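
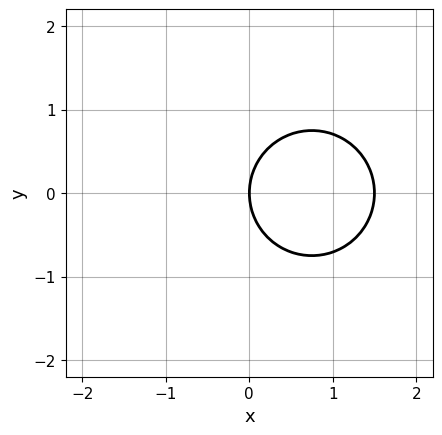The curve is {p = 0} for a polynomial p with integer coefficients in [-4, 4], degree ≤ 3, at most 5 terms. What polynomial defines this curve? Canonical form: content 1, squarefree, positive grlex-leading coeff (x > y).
2*x^2 + 2*y^2 - 3*x

1. deg p = 2.
2. Symmetries: it's symmetric under y → −y, forcing even powers of y.
3. Reading off the gridlines: it crosses the x-axis at the gridline x = 0; it crosses the y-axis at the gridline y = 0.
4. Solving for integer coefficients yields p as stated.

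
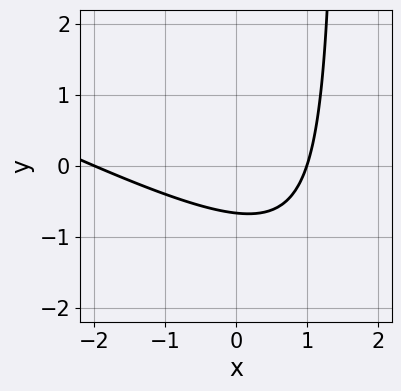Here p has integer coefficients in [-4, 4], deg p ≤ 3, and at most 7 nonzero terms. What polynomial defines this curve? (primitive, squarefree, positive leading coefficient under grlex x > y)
x^2 + 2*x*y + x - 3*y - 2

(a) deg p = 2. A generic line meets the curve in up to 2 points.
(b) Checking where it meets the axes: the x-axis gridline crossings are at x ∈ {-2, 1}.
(c) These observations pin down the coefficients.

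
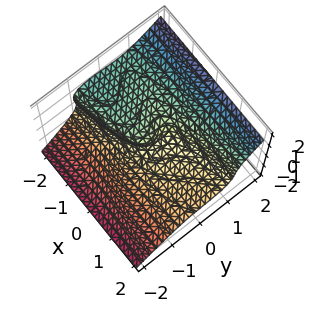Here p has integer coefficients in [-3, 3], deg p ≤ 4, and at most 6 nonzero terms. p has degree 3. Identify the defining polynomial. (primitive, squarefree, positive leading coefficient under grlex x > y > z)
2*y^3 - 3*z^3 - y^2 - y*z - x

(a) The degree is 3 — a generic line meets the surface in up to 3 points.
(b) Checking where it meets the axes: it meets the x-axis at x = 0 (among the integer gridlines); one y-axis crossing is at y = 0; one z-axis crossing is at z = 0.
(c) These observations pin down the coefficients.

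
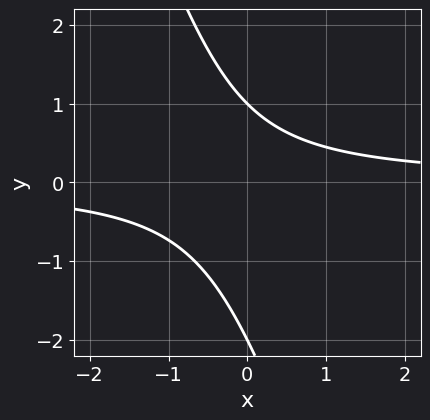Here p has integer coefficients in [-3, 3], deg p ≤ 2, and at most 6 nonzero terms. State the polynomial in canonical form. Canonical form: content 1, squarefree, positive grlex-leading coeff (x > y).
3*x*y + y^2 + y - 2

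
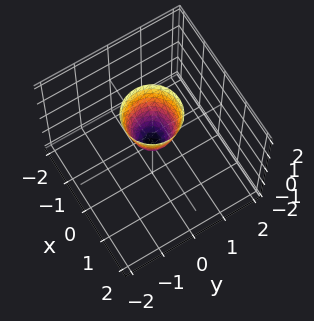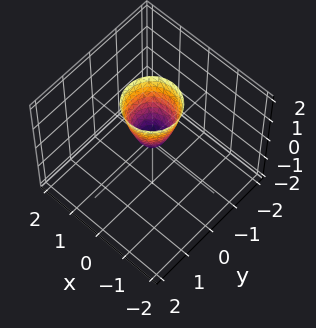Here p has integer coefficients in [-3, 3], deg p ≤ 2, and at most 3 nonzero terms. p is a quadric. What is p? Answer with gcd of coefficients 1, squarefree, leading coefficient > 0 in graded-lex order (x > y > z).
1. deg p = 2. A single bowl opening along one axis; a quadric.
2. By symmetry, the z-axis is an axis of rotation, so x and y enter only as x² + y².
3. Checking where it meets the axes: a circular section at z = 2 has radius between 0 and 1; it crosses the y-axis at the gridline y = 0; one z-axis crossing is at z = 0; it meets the x-axis at x = 0 (among the integer gridlines).
4. Solving for integer coefficients yields p as stated.

3*x^2 + 3*y^2 - z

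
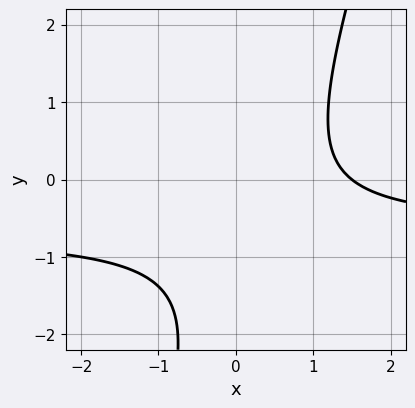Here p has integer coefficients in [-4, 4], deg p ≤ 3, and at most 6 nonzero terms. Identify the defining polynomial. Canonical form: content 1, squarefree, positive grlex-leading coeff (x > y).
Degree: no degree-1 curve has this shape, so deg p = 2.
Observable constraints: the curve avoids every integer y-axis point in the box.
Solving for integer coefficients yields p as stated.

3*x*y - y^2 + 2*x - 2*y - 3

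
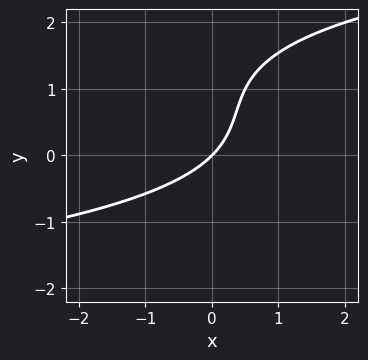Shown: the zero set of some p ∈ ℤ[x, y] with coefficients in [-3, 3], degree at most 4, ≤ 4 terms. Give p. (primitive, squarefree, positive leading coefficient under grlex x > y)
y^3 - 2*y^2 - 2*x + 2*y

1. The degree is 3 — no degree-2 curve has this shape.
2. Checking where it meets the axes: it crosses the x-axis at the gridline x = 0; it crosses the y-axis at the gridline y = 0.
3. Assembling these constraints gives the stated polynomial.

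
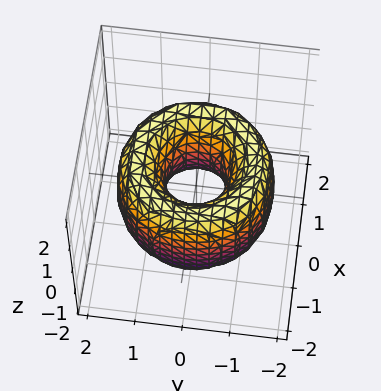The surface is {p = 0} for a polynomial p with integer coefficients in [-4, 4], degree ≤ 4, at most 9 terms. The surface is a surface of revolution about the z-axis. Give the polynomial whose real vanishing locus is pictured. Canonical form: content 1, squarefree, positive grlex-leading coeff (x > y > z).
x^4 + 2*x^2*y^2 + y^4 - 3*x^2 - 3*y^2 + z^2 + 1

(a) The degree is 4 — a generic line meets the surface in up to 4 points.
(b) Symmetries: rotational symmetry about the z-axis ⇒ p depends on x, y only through x² + y².
(c) Observable constraints: no z-intercept at any integer in the box; a circular section at z = 1 has radius exactly 1.
(d) Together with the visible shape, these determine p as stated.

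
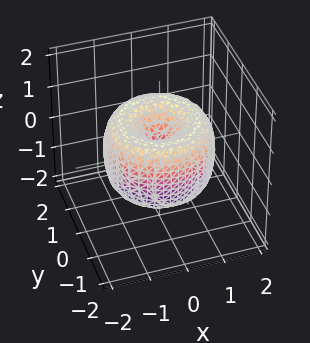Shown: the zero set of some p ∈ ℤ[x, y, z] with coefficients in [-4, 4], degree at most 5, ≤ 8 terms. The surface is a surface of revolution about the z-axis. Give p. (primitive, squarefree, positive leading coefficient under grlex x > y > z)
deg p = 4.
Symmetry: the z-axis is an axis of rotation, so x and y enter only as x² + y².
Reading off the gridlines: it crosses the z-axis at the gridline z = 0; a circular section at z = -1 has radius exactly 1; one y-axis crossing is at y = 0.
Matching integer coefficients to the picture gives p.

x^4 + 2*x^2*y^2 + y^4 - 2*x^2 - 2*y^2 + z^2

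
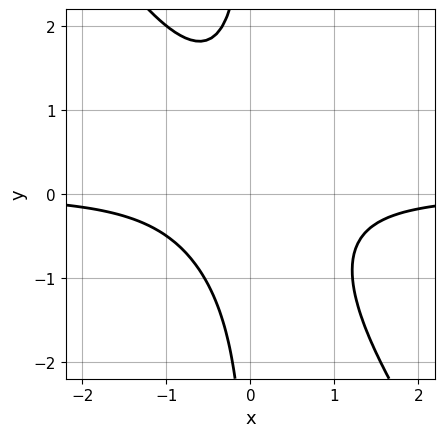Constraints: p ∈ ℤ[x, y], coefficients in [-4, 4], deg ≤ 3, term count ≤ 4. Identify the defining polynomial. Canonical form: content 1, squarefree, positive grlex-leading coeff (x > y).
3*x^2*y + 2*x*y^2 + 2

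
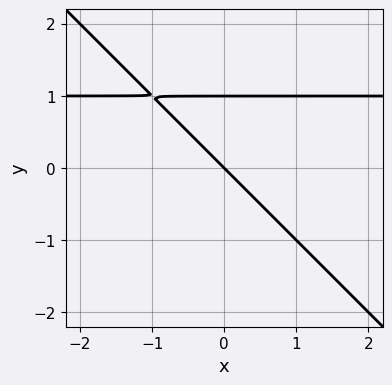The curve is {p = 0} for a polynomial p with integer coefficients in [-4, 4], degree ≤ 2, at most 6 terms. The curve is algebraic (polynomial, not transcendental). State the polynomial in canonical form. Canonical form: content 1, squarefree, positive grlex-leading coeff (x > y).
x*y + y^2 - x - y

deg p = 2. The shape is more complex than any degree-1 curve.
From the axis intercepts and sections: it meets the x-axis at x = 0 (among the integer gridlines); among the integer gridlines, it crosses the y-axis at y ∈ {0, 1}.
The integer polynomial consistent with all of this is the stated p.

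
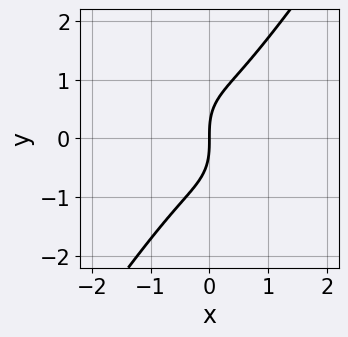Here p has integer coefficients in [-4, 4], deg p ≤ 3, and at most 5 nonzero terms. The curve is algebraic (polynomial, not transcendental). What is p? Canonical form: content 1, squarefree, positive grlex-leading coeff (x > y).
3*x^3 - y^3 + 2*x

First, the degree is 3 — a generic line meets the curve in up to 3 points.
Then, from the axis intercepts and sections: it crosses the y-axis at the gridline y = 0; it meets the x-axis at x = 0 (among the integer gridlines).
Finally, matching integer coefficients to the picture gives p.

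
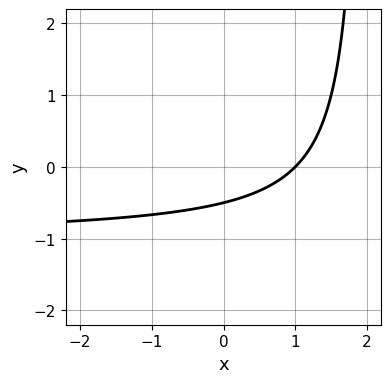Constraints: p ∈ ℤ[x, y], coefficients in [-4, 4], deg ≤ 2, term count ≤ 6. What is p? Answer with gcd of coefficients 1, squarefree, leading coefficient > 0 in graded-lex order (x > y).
x*y + x - 2*y - 1

1. deg p = 2.
2. Against the integer gridlines: one x-axis crossing is at x = 1.
3. Fitting integer coefficients to these (and the overall shape) gives p.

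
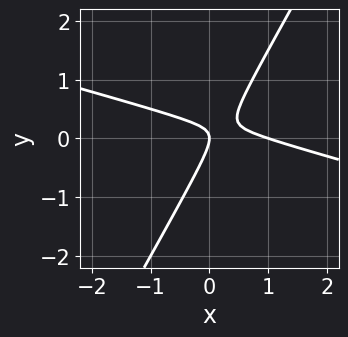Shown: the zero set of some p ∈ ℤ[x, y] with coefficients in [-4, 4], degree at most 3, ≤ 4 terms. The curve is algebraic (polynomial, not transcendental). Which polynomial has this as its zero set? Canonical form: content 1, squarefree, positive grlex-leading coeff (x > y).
(a) The degree is 2 — no degree-1 curve has this shape.
(b) From the visible intercepts: among the integer gridlines, it crosses the x-axis at x ∈ {0, 1}; it meets the y-axis at y = 0 (among the integer gridlines).
(c) Assembling these constraints gives the stated polynomial.

x^2 + 3*x*y - 2*y^2 - x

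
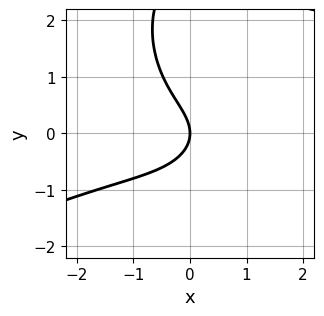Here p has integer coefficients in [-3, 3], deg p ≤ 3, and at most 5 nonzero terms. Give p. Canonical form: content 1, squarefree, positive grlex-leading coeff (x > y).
x^3 - 2*x^2*y - y^3 + 3*y^2 + 3*x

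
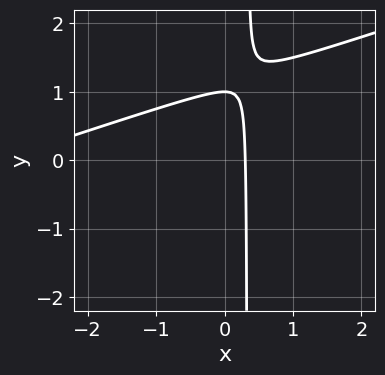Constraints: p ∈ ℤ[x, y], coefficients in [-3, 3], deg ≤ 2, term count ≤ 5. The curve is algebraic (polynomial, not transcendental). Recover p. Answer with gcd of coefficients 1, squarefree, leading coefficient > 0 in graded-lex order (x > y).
x^2 - 3*x*y + 3*x + y - 1

1. deg p = 2.
2. Observable constraints: it meets the y-axis at y = 1 (among the integer gridlines).
3. Matching integer coefficients to the picture gives p.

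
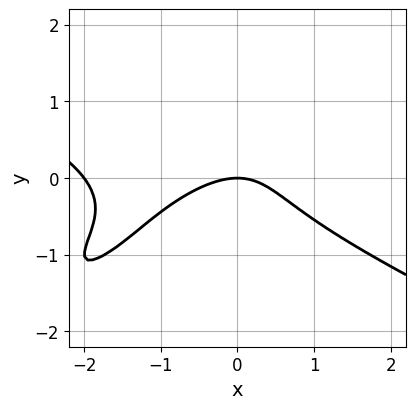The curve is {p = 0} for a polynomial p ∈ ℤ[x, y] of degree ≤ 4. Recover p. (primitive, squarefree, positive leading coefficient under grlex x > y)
x^3 - 3*x*y^2 + 3*y^3 + 2*x^2 + 3*y

The degree is 3 — a generic line meets the curve in up to 3 points.
Reading off the gridlines: the x-axis gridline crossings are at x ∈ {-2, 0}; one y-axis crossing is at y = 0.
Matching integer coefficients to the picture gives p.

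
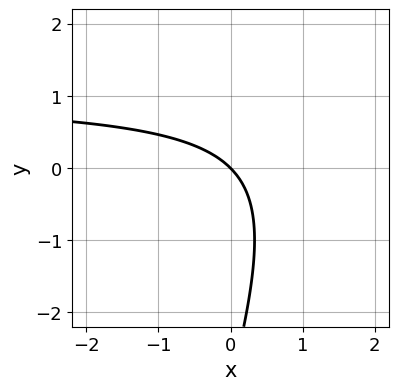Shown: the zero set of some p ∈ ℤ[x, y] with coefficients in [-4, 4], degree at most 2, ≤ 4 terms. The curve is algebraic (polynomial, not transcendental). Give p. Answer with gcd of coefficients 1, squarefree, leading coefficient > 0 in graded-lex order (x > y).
(a) Degree: no degree-1 curve has this shape, so deg p = 2.
(b) From the visible intercepts: one x-axis crossing is at x = 0; one y-axis crossing is at y = 0.
(c) The integer polynomial consistent with all of this is the stated p.

3*x*y - y^2 - 3*x - 3*y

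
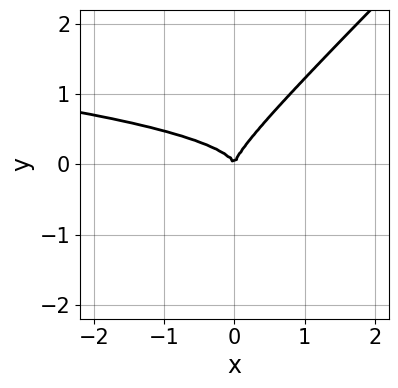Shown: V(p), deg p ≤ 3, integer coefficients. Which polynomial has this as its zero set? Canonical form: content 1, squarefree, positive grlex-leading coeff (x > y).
3*x*y^2 - 3*y^3 + x^2

(a) deg p = 3. The shape is more complex than any degree-2 curve.
(b) Checking where it meets the axes: it meets the y-axis at y = 0 (among the integer gridlines); one x-axis crossing is at x = 0.
(c) Putting this together gives p.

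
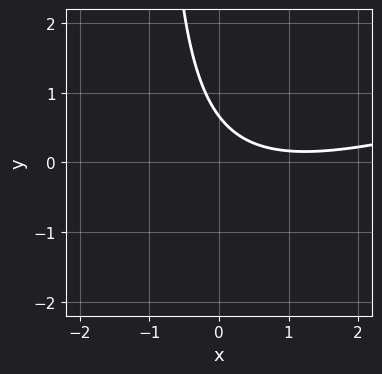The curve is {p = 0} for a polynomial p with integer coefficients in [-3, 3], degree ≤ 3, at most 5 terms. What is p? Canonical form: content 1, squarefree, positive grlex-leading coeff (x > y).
x^2 - 3*x*y - 2*x - 3*y + 2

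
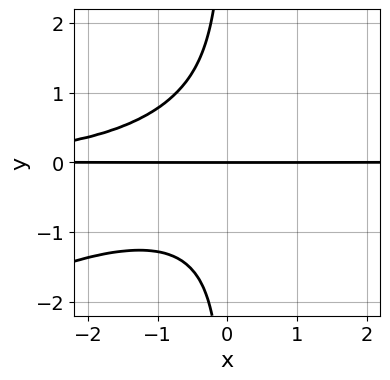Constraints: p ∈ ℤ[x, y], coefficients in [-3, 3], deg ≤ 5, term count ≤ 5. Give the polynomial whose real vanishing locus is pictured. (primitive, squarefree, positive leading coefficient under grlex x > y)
1. The degree is 4 — the shape is more complex than any degree-3 curve.
2. Against the integer gridlines: the visible x-axis segment lies entirely on the curve; one y-axis crossing is at y = 0.
3. Matching integer coefficients to the picture gives p.

x^2*y^2 - 2*x*y^3 - 2*y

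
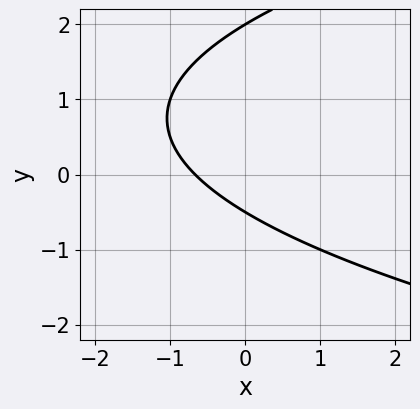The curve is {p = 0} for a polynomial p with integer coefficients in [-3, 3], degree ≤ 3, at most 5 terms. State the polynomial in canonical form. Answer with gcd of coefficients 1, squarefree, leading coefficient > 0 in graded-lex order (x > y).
1. The degree is 2 — a generic line meets the curve in up to 2 points.
2. Observable constraints: it meets the y-axis at y = 2 (among the integer gridlines).
3. The integer polynomial consistent with all of this is the stated p.

2*y^2 - 3*x - 3*y - 2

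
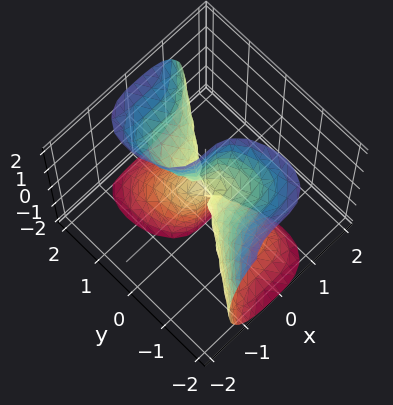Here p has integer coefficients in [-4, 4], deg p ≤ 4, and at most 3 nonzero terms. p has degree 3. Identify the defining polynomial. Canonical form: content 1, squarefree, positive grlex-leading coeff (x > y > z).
3*x^3 - y^3 + y*z^2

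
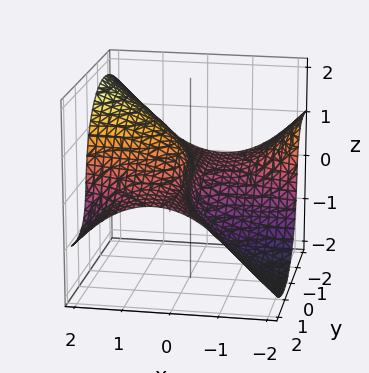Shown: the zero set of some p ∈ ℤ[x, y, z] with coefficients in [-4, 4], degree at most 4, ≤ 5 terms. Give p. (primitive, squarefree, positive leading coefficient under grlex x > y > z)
First, deg p = 3.
Next, reading off the gridlines: every point of the y-axis in the box is on the surface; one z-axis crossing is at z = 0.
Finally, matching integer coefficients to the picture gives p.

2*x^2*y + 3*y^2*z + y*z^2 + 2*z^3 - 3*x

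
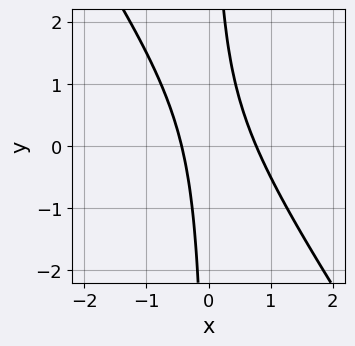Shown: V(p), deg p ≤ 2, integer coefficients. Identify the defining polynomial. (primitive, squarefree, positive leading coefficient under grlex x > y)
3*x^2 + 2*x*y - x - 1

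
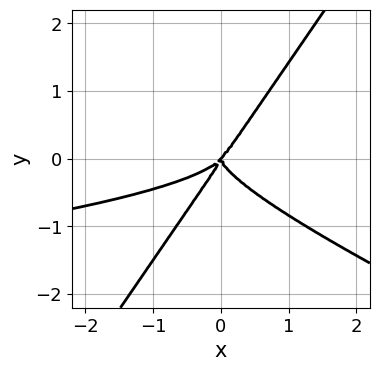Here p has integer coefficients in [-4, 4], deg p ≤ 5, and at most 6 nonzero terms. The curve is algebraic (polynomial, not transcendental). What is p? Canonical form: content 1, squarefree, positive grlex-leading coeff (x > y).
2*x^2*y^2 + 3*x*y^3 - 3*y^4 + x^3 - x^2*y

First, degree: the shape is more complex than any degree-3 curve, so deg p = 4.
Then, from the axis intercepts and sections: it meets the x-axis at x = 0 (among the integer gridlines); it crosses the y-axis at the gridline y = 0.
Finally, these observations pin down the coefficients.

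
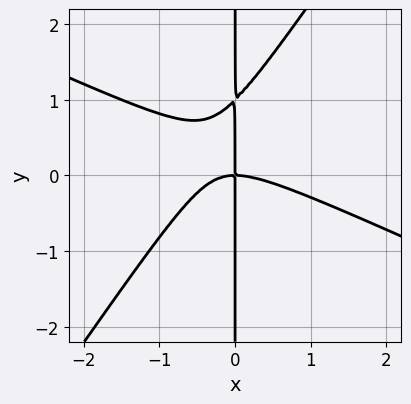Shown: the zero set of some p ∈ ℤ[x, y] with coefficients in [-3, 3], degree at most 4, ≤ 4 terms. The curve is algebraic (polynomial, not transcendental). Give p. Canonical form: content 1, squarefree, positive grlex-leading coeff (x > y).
2*x^3 + 3*x^2*y - 3*x*y^2 + 3*x*y

First, the degree is 3 — a generic line meets the curve in up to 3 points.
Then, from the axis intercepts and sections: the visible y-axis segment lies entirely on the curve; it meets the x-axis at x = 0 (among the integer gridlines).
Finally, putting this together gives p.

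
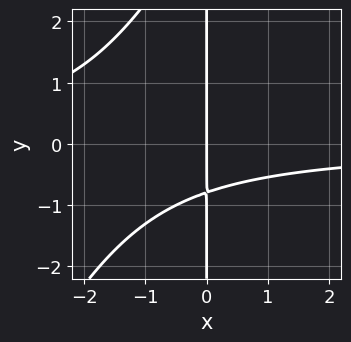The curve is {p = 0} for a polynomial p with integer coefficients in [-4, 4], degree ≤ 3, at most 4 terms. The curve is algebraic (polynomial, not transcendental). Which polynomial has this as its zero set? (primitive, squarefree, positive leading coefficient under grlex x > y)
2*x^2*y - x*y^2 + 3*x*y + 3*x

1. The degree is 3 — the shape is more complex than any degree-2 curve.
2. From the axis intercepts and sections: it crosses the x-axis at the gridline x = 0; every point of the y-axis in the box is on the curve.
3. The integer polynomial consistent with all of this is the stated p.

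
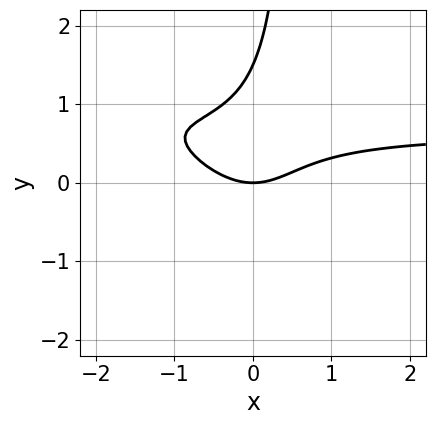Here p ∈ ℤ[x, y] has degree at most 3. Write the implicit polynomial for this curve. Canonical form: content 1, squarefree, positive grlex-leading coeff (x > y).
3*x^2*y + 3*x*y^2 - 2*x^2 - 2*y^2 + 3*y

The degree is 3 — a generic line meets the curve in up to 3 points.
Against the integer gridlines: one y-axis crossing is at y = 0; it crosses the x-axis at the gridline x = 0.
The integer polynomial consistent with all of this is the stated p.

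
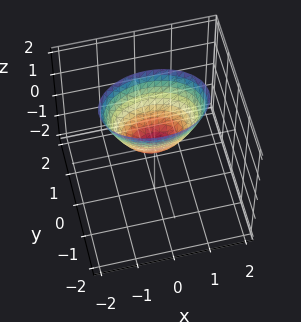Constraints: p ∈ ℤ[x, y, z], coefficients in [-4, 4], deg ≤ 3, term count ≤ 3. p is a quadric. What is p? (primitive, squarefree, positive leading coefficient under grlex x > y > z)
First, the degree is 2 — a paraboloid; a quadric.
Then, symmetries: it's symmetric under x → −x, forcing even powers of x; it's symmetric under y → −y, forcing even powers of y.
Next, reading off the gridlines: it meets the z-axis at z = 0 (among the integer gridlines); it meets the x-axis at x = 0 (among the integer gridlines); it crosses the y-axis at the gridline y = 0.
Finally, matching integer coefficients to the picture gives p.

x^2 + 2*y^2 - z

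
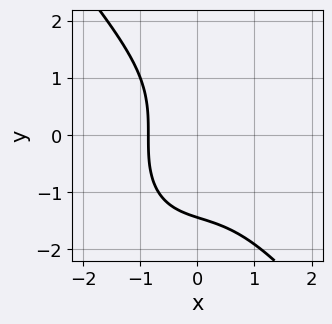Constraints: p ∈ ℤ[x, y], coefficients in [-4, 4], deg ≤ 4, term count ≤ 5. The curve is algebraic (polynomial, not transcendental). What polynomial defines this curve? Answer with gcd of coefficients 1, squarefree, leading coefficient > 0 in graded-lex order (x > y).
1. deg p = 3. No degree-2 curve has this shape.
2. Matching integer coefficients to the picture gives p.

2*x^3 + y^3 + 2*x + 3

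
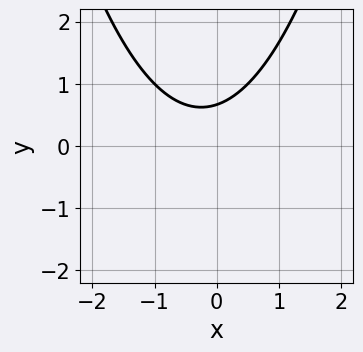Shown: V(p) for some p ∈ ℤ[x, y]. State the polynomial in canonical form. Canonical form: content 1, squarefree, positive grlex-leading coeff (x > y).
2*x^2 + x - 3*y + 2

(a) Degree: no degree-1 curve has this shape, so deg p = 2.
(b) Against the integer gridlines: no x-intercept at any integer in the box.
(c) Matching integer coefficients to the picture gives p.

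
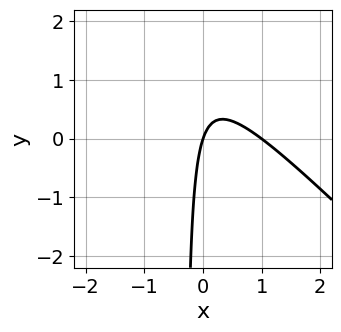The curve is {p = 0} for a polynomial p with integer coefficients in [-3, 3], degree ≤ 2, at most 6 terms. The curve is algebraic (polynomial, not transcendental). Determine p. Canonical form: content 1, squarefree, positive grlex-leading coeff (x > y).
3*x^2 + 3*x*y - 3*x + y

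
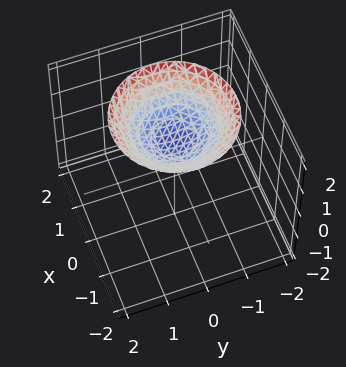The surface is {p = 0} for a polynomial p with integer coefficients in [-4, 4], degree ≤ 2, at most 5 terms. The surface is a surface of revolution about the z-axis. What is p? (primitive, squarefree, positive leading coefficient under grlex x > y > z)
First, degree: a generic line meets the surface in up to 2 points, so deg p = 2.
Next, by symmetry, the surface is invariant under rotation about z: p = q(x² + y², z).
Next, observable constraints: it meets the z-axis at z = 1 (among the integer gridlines); no y-intercept at any integer in the box.
Finally, the integer polynomial consistent with all of this is the stated p.

x^2 + y^2 - 2*z + 2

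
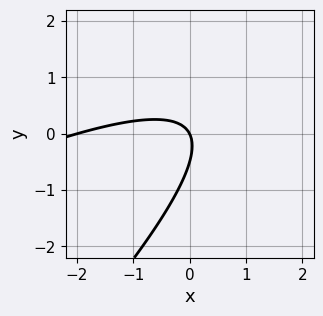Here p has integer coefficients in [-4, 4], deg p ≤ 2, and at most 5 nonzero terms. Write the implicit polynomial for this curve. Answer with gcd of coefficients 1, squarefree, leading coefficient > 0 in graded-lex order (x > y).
(a) deg p = 2. The shape is more complex than any degree-1 curve.
(b) From the visible intercepts: among the integer gridlines, it crosses the x-axis at x ∈ {-2, 0}; one y-axis crossing is at y = 0.
(c) Solving for integer coefficients yields p as stated.

x^2 - 3*x*y + 2*y^2 + 2*x + y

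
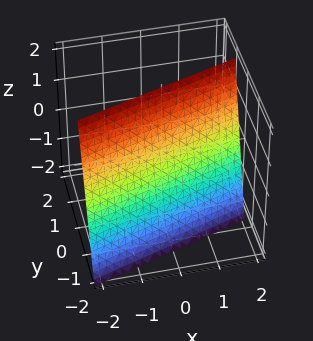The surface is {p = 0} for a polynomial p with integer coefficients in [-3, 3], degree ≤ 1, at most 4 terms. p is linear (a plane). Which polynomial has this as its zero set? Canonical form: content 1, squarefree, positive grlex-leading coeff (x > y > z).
The degree is 1 — the surface is flat (a plane).
Against the integer gridlines: it meets the z-axis at z = 2 (among the integer gridlines); one x-axis crossing is at x = 2.
Matching integer coefficients to the picture gives p.

x - 3*y + z - 2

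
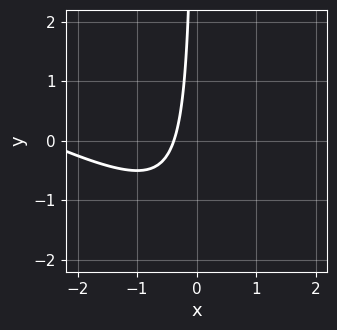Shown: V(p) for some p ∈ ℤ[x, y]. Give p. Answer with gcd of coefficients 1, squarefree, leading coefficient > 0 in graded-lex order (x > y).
1. Degree: a generic line meets the curve in up to 2 points, so deg p = 2.
2. Against the integer gridlines: it misses every integer gridline on the y-axis.
3. The integer polynomial consistent with all of this is the stated p.

x^2 + 2*x*y + 3*x + 1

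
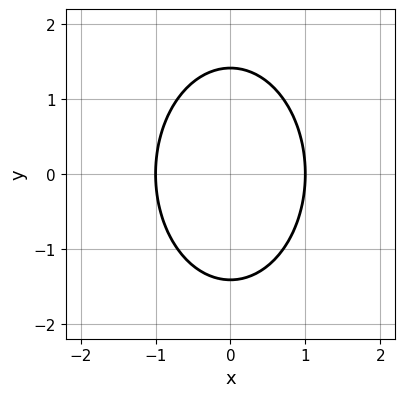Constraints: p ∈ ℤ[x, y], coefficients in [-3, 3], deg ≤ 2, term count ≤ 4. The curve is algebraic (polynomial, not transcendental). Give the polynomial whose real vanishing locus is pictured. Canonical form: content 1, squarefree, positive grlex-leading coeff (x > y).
(a) Degree: a generic line meets the curve in up to 2 points, so deg p = 2.
(b) Symmetries: mirror symmetry x ↦ −x ⇒ only even powers of x; mirror symmetry y ↦ −y ⇒ only even powers of y.
(c) From the visible intercepts: among the integer gridlines, it crosses the x-axis at x ∈ {-1, 1}.
(d) The integer polynomial consistent with all of this is the stated p.

2*x^2 + y^2 - 2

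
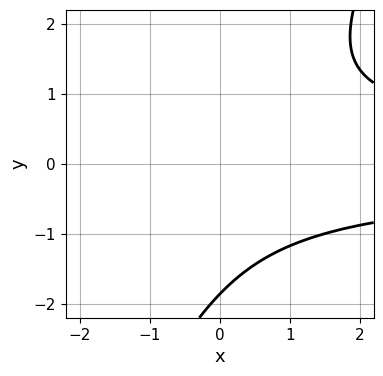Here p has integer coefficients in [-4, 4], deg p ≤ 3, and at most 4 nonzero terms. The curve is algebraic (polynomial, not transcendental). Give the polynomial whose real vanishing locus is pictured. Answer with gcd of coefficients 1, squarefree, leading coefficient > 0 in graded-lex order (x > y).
(a) deg p = 3.
(b) Reading off the gridlines: the curve avoids every integer x-axis point in the box.
(c) Solving for integer coefficients yields p as stated.

2*x*y^2 - y^3 - y^2 - 3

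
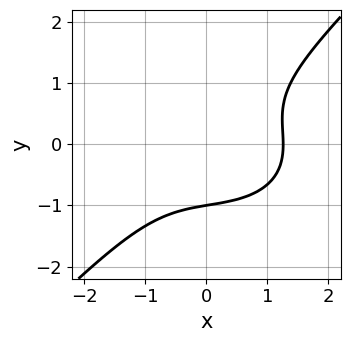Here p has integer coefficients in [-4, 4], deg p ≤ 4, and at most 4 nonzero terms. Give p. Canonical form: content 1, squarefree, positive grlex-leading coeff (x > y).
1. Degree: the shape is more complex than any degree-2 curve, so deg p = 3.
2. Against the integer gridlines: it meets the y-axis at y = -1 (among the integer gridlines).
3. Assembling these constraints gives the stated polynomial.

x^3 + x*y^2 - 2*y^3 - 2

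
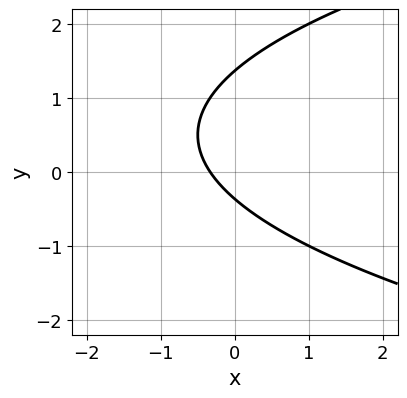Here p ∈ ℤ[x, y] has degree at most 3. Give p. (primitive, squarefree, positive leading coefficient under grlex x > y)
2*y^2 - 3*x - 2*y - 1

Degree: no degree-1 curve has this shape, so deg p = 2.
Matching integer coefficients to the picture gives p.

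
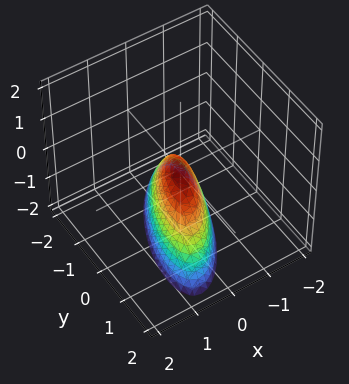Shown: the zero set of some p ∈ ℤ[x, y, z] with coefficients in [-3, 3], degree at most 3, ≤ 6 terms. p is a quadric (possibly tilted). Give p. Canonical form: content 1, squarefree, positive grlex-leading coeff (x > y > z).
1. deg p = 2.
2. Reading off the gridlines: one x-axis crossing is at x = 0; it meets the y-axis at y = 0 (among the integer gridlines); one z-axis crossing is at z = 0.
3. The integer polynomial consistent with all of this is the stated p.

3*x^2 - 2*x*y + y^2 + z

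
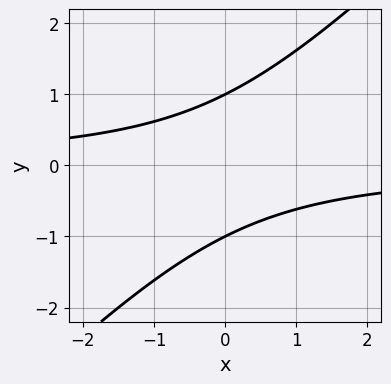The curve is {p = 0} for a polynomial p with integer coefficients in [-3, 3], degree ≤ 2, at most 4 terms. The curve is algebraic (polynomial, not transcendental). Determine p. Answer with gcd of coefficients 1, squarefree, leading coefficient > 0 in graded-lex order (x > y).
1. deg p = 2. No degree-1 curve has this shape.
2. Reading off the gridlines: no x-intercept at any integer in the box; the y-axis gridline crossings are at y ∈ {-1, 1}.
3. Fitting integer coefficients to these (and the overall shape) gives p.

x*y - y^2 + 1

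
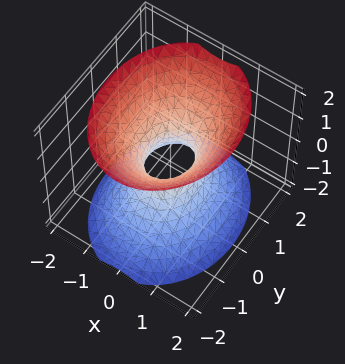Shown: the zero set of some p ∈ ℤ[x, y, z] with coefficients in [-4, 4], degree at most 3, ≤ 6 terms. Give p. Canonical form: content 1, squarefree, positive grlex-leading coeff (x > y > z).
(a) deg p = 2. An hourglass — one-sheet hyperboloid; a quadric.
(b) Symmetries: the x ↦ −x reflection is a symmetry, so x appears only in even powers; mirror symmetry z ↦ −z ⇒ only even powers of z; the y ↦ −y reflection is a symmetry, so y appears only in even powers.
(c) Against the integer gridlines: no z-intercept at any integer in the box.
(d) Solving for integer coefficients yields p as stated.

3*x^2 + 2*y^2 - 2*z^2 - 1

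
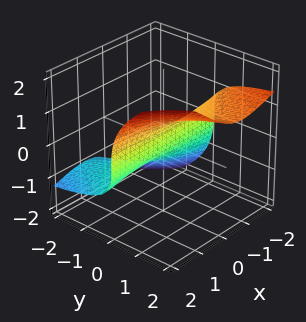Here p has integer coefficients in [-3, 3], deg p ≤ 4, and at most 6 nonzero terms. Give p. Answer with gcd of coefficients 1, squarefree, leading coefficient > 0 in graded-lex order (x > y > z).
2*x^2*y + 3*x*y*z - 3*z^3 + 3*y

1. Degree: no degree-2 surface has this shape, so deg p = 3.
2. From the visible intercepts: it meets the y-axis at y = 0 (among the integer gridlines); every point of the x-axis in the box is on the surface; one z-axis crossing is at z = 0.
3. Matching integer coefficients to the picture gives p.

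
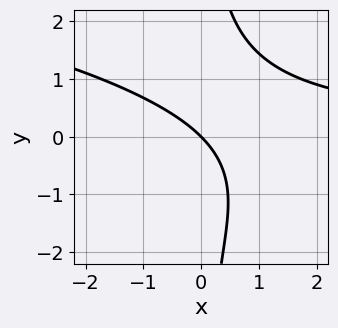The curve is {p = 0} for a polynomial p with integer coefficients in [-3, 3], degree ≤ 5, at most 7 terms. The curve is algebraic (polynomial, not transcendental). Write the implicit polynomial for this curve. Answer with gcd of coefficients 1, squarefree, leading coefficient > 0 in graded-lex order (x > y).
The degree is 4 — no degree-3 curve has this shape.
Against the integer gridlines: it meets the y-axis at y = 0 (among the integer gridlines); it crosses the x-axis at the gridline x = 0.
Together with the visible shape, these determine p as stated.

x*y^3 + x^2*y + 2*x*y - 3*x - 3*y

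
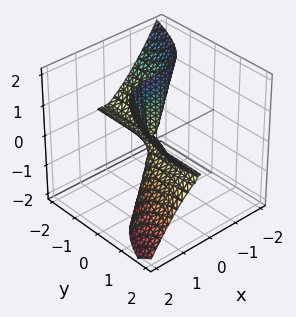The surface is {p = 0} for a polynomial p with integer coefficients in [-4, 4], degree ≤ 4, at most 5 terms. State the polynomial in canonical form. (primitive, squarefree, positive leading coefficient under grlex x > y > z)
3*x^3 - 3*y*z^2 - x^2

First, deg p = 3. No degree-2 surface has this shape.
Then, observable constraints: every point of the z-axis in the box is on the surface; every point of the y-axis in the box is on the surface.
Finally, the integer polynomial consistent with all of this is the stated p.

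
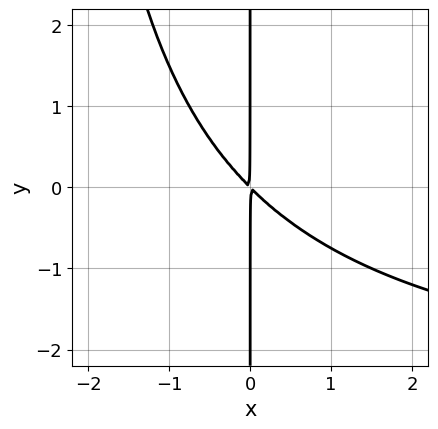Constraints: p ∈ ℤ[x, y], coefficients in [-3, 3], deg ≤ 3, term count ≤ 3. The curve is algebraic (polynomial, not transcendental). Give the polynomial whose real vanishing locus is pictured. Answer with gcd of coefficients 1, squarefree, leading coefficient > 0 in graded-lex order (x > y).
x^2*y + 3*x^2 + 3*x*y

Degree: no degree-2 curve has this shape, so deg p = 3.
From the axis intercepts and sections: every point of the y-axis in the box is on the curve.
These observations pin down the coefficients.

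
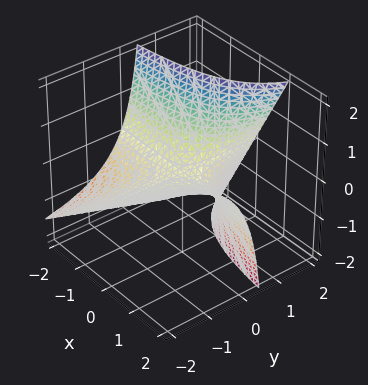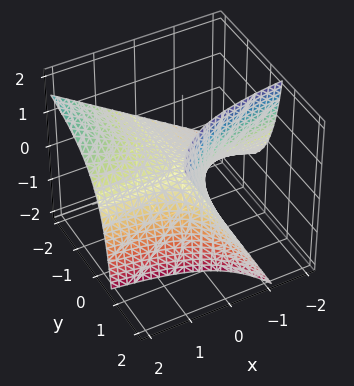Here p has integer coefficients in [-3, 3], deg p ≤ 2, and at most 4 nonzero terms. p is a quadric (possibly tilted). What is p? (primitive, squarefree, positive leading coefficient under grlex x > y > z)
x*y - y*z + z

1. deg p = 2.
2. Observable constraints: the visible y-axis segment lies entirely on the surface; every point of the x-axis in the box is on the surface; it meets the z-axis at z = 0 (among the integer gridlines).
3. Assembling these constraints gives the stated polynomial.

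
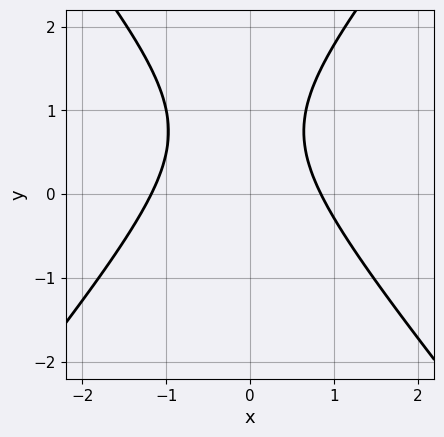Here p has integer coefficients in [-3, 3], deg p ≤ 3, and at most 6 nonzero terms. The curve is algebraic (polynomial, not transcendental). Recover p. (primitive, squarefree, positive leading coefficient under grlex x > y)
3*x^2 - 2*y^2 + x + 3*y - 3

1. The degree is 2 — the shape is more complex than any degree-1 curve.
2. Observable constraints: no y-intercept at any integer in the box.
3. Fitting integer coefficients to these (and the overall shape) gives p.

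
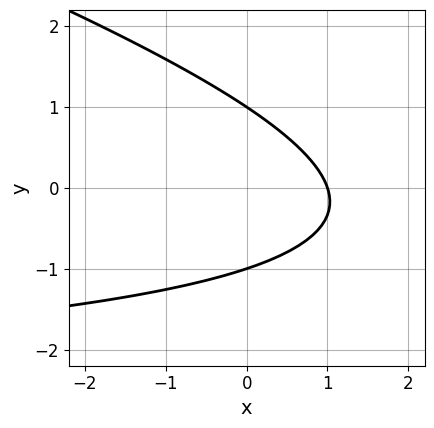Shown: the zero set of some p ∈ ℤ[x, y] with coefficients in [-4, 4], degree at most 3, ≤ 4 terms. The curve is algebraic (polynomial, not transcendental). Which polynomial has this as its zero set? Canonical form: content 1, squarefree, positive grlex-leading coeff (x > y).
(a) The degree is 2 — the shape is more complex than any degree-1 curve.
(b) Observable constraints: one x-axis crossing is at x = 1; the y-axis gridline crossings are at y ∈ {-1, 1}.
(c) Solving for integer coefficients yields p as stated.

x*y + 3*y^2 + 3*x - 3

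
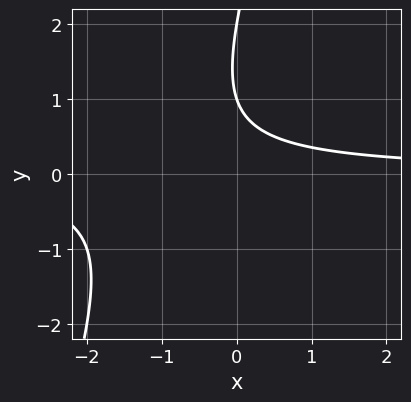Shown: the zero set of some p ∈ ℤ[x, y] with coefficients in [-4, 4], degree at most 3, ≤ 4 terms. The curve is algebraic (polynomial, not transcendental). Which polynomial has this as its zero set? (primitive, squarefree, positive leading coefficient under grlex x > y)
3*x*y - y^2 + 3*y - 2

(a) The degree is 2 — a generic line meets the curve in up to 2 points.
(b) Reading off the gridlines: among the integer gridlines, it crosses the y-axis at y ∈ {1, 2}; it misses every integer gridline on the x-axis.
(c) Solving for integer coefficients yields p as stated.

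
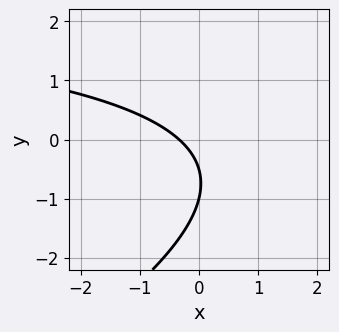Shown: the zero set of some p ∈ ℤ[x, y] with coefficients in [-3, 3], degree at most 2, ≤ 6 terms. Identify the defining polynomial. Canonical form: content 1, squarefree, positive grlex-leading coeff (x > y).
x*y - 2*y^2 - 3*x - 3*y - 1

(a) The degree is 2 — a generic line meets the curve in up to 2 points.
(b) From the visible intercepts: it crosses the y-axis at the gridline y = -1.
(c) Matching integer coefficients to the picture gives p.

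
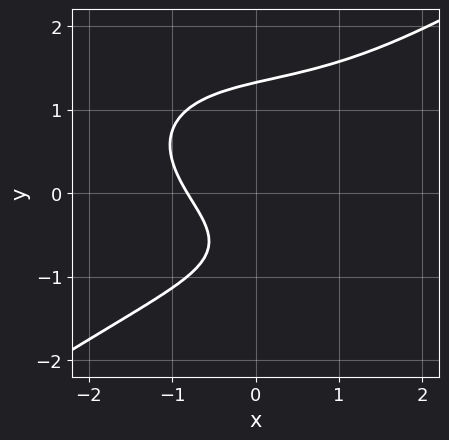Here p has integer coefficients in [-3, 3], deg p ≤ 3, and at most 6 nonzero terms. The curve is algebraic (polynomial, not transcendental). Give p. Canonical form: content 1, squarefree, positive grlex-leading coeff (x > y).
(a) Degree: the shape is more complex than any degree-2 curve, so deg p = 3.
(b) Solving for integer coefficients yields p as stated.

x^3 - 3*y^3 + 3*x + 3*y + 3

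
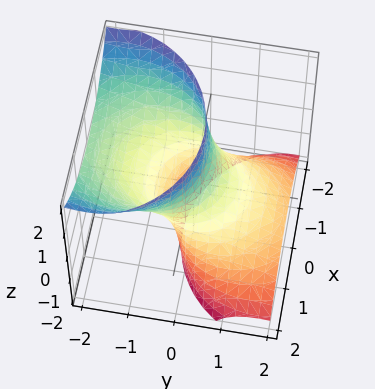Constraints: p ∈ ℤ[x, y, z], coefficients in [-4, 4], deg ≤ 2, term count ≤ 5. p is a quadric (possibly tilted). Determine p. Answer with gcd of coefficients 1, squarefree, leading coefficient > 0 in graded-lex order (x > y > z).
(a) deg p = 2. The shape is more complex than any degree-1 surface.
(b) Against the integer gridlines: among the integer gridlines, it crosses the x-axis at x ∈ {-1, 1}; no z-intercept at any integer in the box; the y-axis gridline crossings are at y ∈ {-1, 1}.
(c) The integer polynomial consistent with all of this is the stated p.

x^2 + y^2 + 2*y*z - 1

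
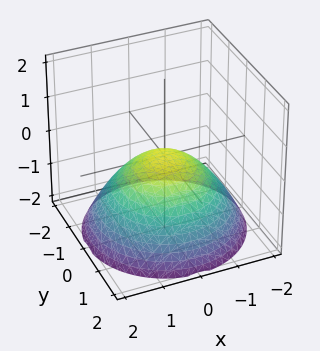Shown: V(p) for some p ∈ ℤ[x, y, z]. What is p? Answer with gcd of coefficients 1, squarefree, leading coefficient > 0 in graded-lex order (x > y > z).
(a) Degree: a single bowl opening along one axis; a quadric, so deg p = 2.
(b) By symmetry, the surface is invariant under rotation about z: p = q(x² + y², z).
(c) Against the integer gridlines: it crosses the x-axis at the gridline x = 0; it meets the z-axis at z = 0 (among the integer gridlines); a circular section at z = -1 has radius between 1 and 2.
(d) The integer polynomial consistent with all of this is the stated p.

x^2 + y^2 + 2*z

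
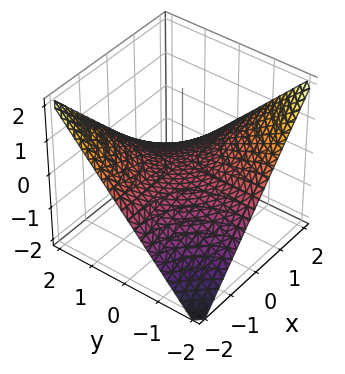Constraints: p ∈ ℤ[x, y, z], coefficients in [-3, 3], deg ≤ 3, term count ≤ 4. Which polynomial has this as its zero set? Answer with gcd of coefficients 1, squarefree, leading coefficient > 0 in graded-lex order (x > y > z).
x*y + 2*z

The degree is 2 — a hyperbolic paraboloid; a quadric.
From the axis intercepts and sections: it crosses the z-axis at the gridline z = 0; every point of the y-axis in the box is on the surface.
Together with the visible shape, these determine p as stated. Check: (-2, 0, 0) on the x-axis lies on the surface, and p(-2, 0, 0) = 0. ✓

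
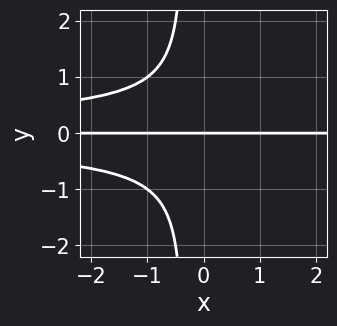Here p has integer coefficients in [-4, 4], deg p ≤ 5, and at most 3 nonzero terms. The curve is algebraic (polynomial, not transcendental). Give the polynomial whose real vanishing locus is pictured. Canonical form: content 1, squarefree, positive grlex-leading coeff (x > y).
The degree is 4 — a generic line meets the curve in up to 4 points.
Against the integer gridlines: the visible x-axis segment lies entirely on the curve; it meets the y-axis at y = 0 (among the integer gridlines).
Fitting integer coefficients to these (and the overall shape) gives p.

3*x*y^3 + y^3 + 2*y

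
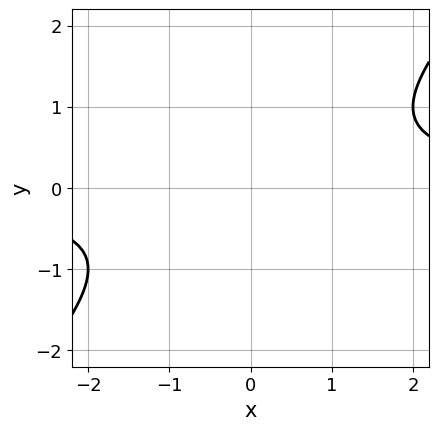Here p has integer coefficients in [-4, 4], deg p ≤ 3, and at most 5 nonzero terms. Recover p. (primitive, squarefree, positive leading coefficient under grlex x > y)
Degree: a generic line meets the curve in up to 2 points, so deg p = 2.
From the axis intercepts and sections: the curve avoids every integer x-axis point in the box; it misses every integer gridline on the y-axis.
Solving for integer coefficients yields p as stated.

x*y - y^2 - 1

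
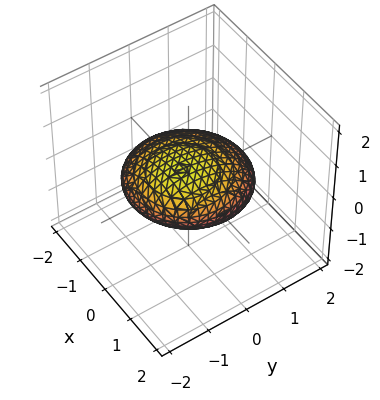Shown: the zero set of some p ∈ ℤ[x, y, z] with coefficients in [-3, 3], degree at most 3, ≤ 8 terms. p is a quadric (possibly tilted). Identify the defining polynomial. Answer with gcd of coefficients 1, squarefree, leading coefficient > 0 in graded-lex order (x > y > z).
(a) Degree: the shape is more complex than any degree-1 surface, so deg p = 2.
(b) Observable constraints: among the integer gridlines, it crosses the z-axis at z ∈ {-1, 1}.
(c) Matching integer coefficients to the picture gives p.

x^2 - x*z + y^2 + y*z + 2*z^2 - 2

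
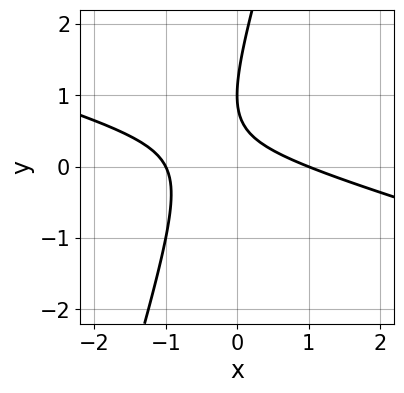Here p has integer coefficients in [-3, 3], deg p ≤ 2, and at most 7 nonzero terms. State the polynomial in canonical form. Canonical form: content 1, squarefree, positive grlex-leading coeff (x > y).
First, degree: a generic line meets the curve in up to 2 points, so deg p = 2.
Then, from the axis intercepts and sections: it meets the y-axis at y = 1 (among the integer gridlines); the x-axis gridline crossings are at x ∈ {-1, 1}.
Finally, putting this together gives p.

x^2 + 3*x*y - y^2 + 2*y - 1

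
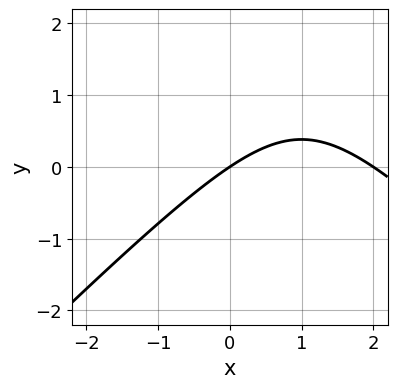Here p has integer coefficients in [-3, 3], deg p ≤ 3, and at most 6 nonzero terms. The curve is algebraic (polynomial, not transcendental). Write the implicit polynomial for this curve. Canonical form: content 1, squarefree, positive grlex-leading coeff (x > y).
x^2 - y^2 - 2*x + 3*y

First, degree: the shape is more complex than any degree-1 curve, so deg p = 2.
Next, from the visible intercepts: the x-axis gridline crossings are at x ∈ {0, 2}; one y-axis crossing is at y = 0.
Finally, matching integer coefficients to the picture gives p.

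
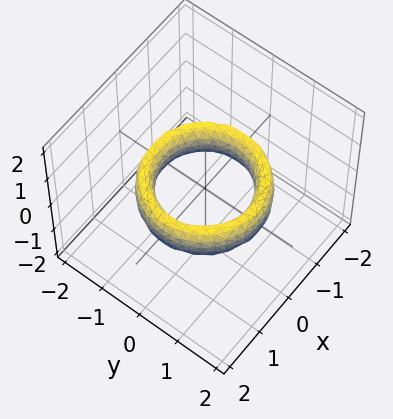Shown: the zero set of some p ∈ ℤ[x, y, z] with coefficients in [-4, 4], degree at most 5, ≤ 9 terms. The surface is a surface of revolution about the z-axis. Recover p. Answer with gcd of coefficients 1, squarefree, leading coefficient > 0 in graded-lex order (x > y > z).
x^4 + 2*x^2*y^2 + y^4 - 3*x^2 - 3*y^2 + z^2 + 2

1. Degree: no degree-3 surface has this shape, so deg p = 4.
2. By symmetry, the surface is invariant under rotation about z: p = q(x² + y², z).
3. From the visible intercepts: among the integer gridlines, it crosses the y-axis at y ∈ {-1, 1}; among the integer gridlines, it crosses the x-axis at x ∈ {-1, 1}.
4. These observations pin down the coefficients.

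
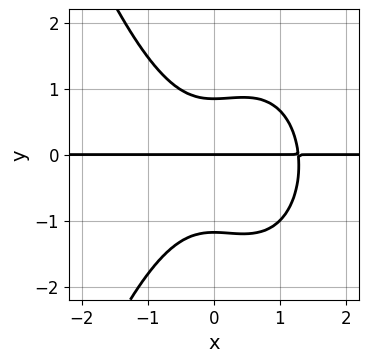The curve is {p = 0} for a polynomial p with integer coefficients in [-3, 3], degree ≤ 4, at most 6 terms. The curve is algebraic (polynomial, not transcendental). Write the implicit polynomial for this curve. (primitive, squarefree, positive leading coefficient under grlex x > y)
3*x^3*y - 2*x^2*y + 3*y^3 + y^2 - 3*y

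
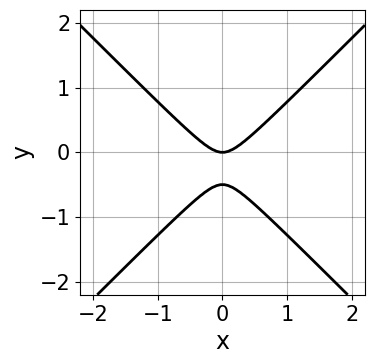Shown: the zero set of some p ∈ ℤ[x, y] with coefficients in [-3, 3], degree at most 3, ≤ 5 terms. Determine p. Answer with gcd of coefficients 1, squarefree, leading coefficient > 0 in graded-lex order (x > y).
2*x^2 - 2*y^2 - y

First, deg p = 2. The shape is more complex than any degree-1 curve.
Then, symmetries: mirror symmetry x ↦ −x ⇒ only even powers of x.
Next, from the axis intercepts and sections: it crosses the x-axis at the gridline x = 0; it crosses the y-axis at the gridline y = 0.
Finally, these observations pin down the coefficients.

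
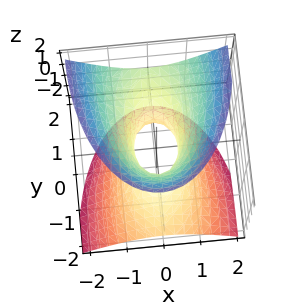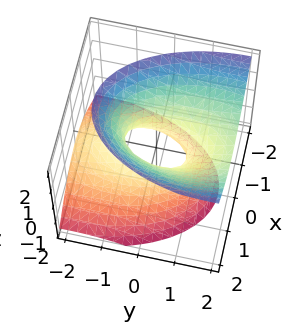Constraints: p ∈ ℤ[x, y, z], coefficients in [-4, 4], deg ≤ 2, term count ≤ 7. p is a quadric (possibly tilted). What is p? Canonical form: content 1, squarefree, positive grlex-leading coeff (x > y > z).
3*x^2 + y^2 - 2*y*z - 2*z^2 - 1

deg p = 2.
Against the integer gridlines: it misses every integer gridline on the z-axis; among the integer gridlines, it crosses the y-axis at y ∈ {-1, 1}.
The integer polynomial consistent with all of this is the stated p.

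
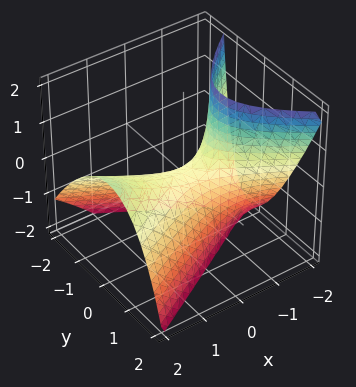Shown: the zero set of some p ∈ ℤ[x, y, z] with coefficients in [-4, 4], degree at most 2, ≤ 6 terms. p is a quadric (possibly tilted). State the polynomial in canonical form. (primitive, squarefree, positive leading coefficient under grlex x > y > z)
(a) The degree is 2 — a generic line meets the surface in up to 2 points.
(b) Reading off the gridlines: it meets the x-axis at x = 0 (among the integer gridlines); it meets the y-axis at y = 0 (among the integer gridlines).
(c) Matching integer coefficients to the picture gives p.

x^2 - 2*x*z - 3*y^2 + y*z - 2*z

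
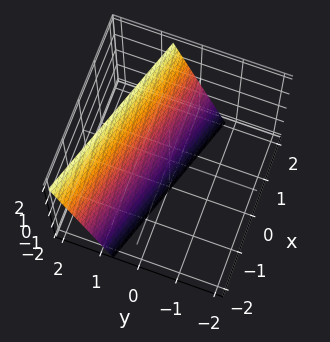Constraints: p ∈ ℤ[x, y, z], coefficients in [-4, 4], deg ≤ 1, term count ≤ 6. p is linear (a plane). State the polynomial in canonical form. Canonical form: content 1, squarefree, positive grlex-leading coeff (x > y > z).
x + 3*y - z - 2

1. deg p = 1. The surface is flat (a plane).
2. From the axis intercepts and sections: one z-axis crossing is at z = -2; it meets the x-axis at x = 2 (among the integer gridlines).
3. Fitting integer coefficients to these (and the overall shape) gives p.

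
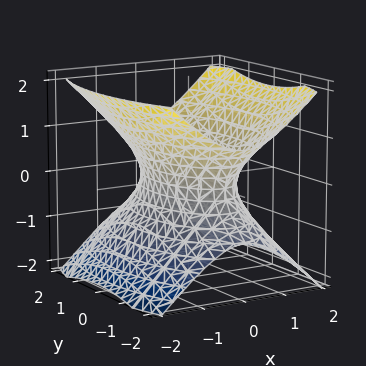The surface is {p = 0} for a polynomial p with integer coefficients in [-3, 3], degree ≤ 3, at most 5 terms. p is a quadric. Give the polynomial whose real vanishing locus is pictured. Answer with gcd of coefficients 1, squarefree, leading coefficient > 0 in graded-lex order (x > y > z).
3*x^2 + y^2 - 3*z^2 - 2

First, degree: one connected sheet with a waist; a quadric, so deg p = 2.
Next, symmetries: the y ↦ −y reflection is a symmetry, so y appears only in even powers; the z ↦ −z reflection is a symmetry, so z appears only in even powers; mirror symmetry x ↦ −x ⇒ only even powers of x.
Next, against the integer gridlines: the surface avoids every integer z-axis point in the box.
Finally, assembling these constraints gives the stated polynomial.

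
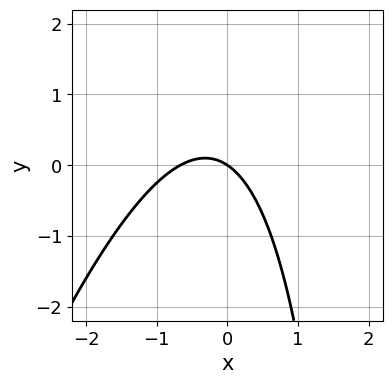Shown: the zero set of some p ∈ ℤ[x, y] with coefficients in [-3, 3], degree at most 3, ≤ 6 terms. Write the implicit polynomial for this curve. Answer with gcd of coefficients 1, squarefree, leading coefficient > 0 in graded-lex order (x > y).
3*x^2 - x*y + 2*x + 3*y

1. deg p = 2. No degree-1 curve has this shape.
2. Reading off the gridlines: one x-axis crossing is at x = 0; it meets the y-axis at y = 0 (among the integer gridlines).
3. Matching integer coefficients to the picture gives p.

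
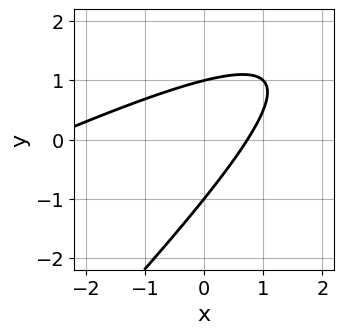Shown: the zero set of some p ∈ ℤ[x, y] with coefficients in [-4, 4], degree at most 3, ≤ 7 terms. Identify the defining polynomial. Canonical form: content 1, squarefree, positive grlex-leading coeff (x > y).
x^2 - 3*x*y + 2*y^2 + 2*x - 2

First, the degree is 2 — a generic line meets the curve in up to 2 points.
Next, reading off the gridlines: the y-axis gridline crossings are at y ∈ {-1, 1}.
Finally, solving for integer coefficients yields p as stated.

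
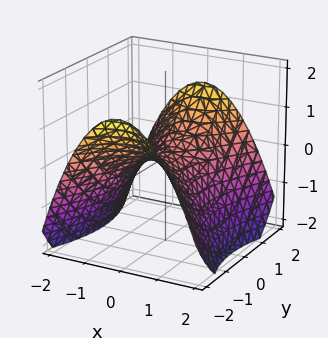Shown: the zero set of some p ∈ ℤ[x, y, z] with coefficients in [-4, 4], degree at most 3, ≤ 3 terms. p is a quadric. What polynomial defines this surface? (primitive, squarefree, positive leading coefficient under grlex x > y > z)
(a) Degree: a saddle surface; a quadric, so deg p = 2.
(b) Symmetries: it's symmetric under y → −y, forcing even powers of y; it's symmetric under x → −x, forcing even powers of x.
(c) From the visible intercepts: one z-axis crossing is at z = 0; one y-axis crossing is at y = 0.
(d) Together with the visible shape, these determine p as stated.

2*x^2 - y^2 + 3*z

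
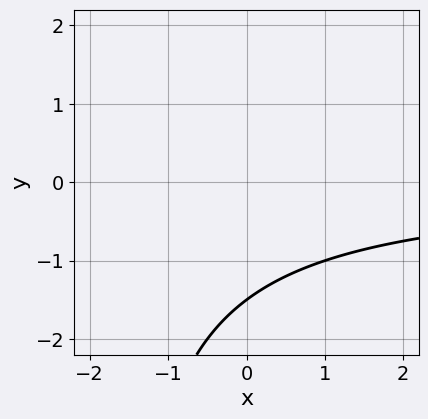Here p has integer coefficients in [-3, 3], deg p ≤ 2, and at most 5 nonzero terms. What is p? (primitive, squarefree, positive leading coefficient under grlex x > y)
x*y + 2*y + 3

First, the degree is 2 — no degree-1 curve has this shape.
Next, from the visible intercepts: no x-intercept at any integer in the box.
Finally, assembling these constraints gives the stated polynomial.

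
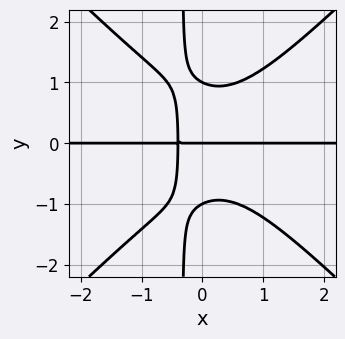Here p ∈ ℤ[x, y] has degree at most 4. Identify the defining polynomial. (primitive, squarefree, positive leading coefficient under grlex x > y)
1. The degree is 4 — the shape is more complex than any degree-3 curve.
2. Reading off the gridlines: the y-axis gridline crossings are at y ∈ {-1, 0, 1}; every point of the x-axis in the box is on the curve.
3. Matching integer coefficients to the picture gives p.

3*x^3*y - 3*x*y^3 - y^3 + 2*x*y + y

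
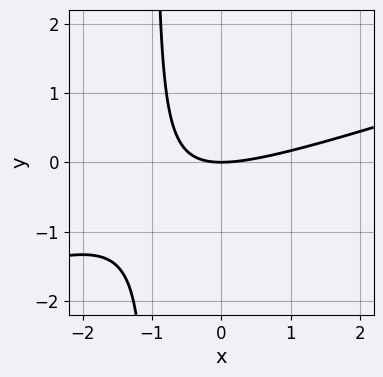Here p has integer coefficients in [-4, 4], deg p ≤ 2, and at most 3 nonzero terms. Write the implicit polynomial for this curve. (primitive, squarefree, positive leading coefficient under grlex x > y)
1. The degree is 2 — a generic line meets the curve in up to 2 points.
2. Reading off the gridlines: it crosses the y-axis at the gridline y = 0; it crosses the x-axis at the gridline x = 0.
3. Solving for integer coefficients yields p as stated.

x^2 - 3*x*y - 3*y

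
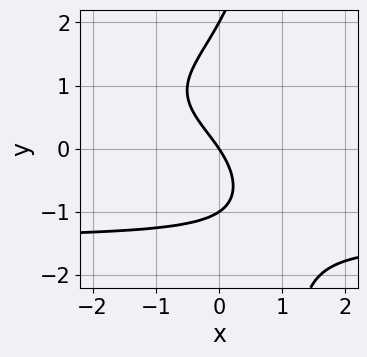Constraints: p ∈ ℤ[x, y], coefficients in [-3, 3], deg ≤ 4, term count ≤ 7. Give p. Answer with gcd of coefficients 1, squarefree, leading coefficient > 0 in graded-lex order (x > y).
x*y^3 - y^3 + y^2 + 3*x + 2*y

1. Degree: no degree-3 curve has this shape, so deg p = 4.
2. Checking where it meets the axes: one x-axis crossing is at x = 0; the y-axis gridline crossings are at y ∈ {-1, 0, 2}.
3. Putting this together gives p.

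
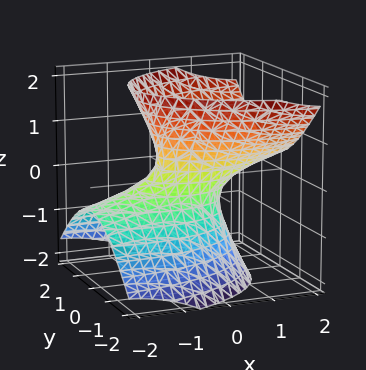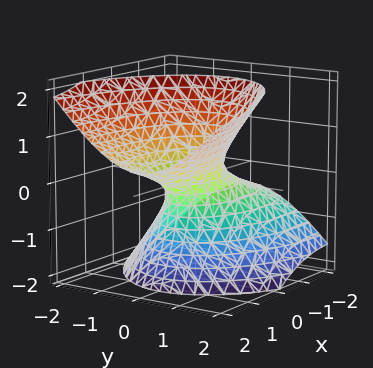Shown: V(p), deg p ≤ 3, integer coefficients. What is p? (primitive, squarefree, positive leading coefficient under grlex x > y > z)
(a) The degree is 2 — no degree-1 surface has this shape.
(b) Against the integer gridlines: no z-intercept at any integer in the box; the x-axis gridline crossings are at x ∈ {-1, 1}.
(c) These observations pin down the coefficients.

x^2 - 3*x*z + 3*y^2 - 2*z^2 - 1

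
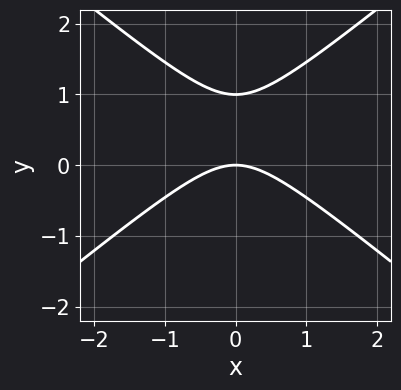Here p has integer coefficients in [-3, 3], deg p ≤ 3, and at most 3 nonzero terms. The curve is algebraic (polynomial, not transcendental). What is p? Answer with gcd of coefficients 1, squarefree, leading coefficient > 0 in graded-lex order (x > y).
2*x^2 - 3*y^2 + 3*y

1. Degree: the shape is more complex than any degree-1 curve, so deg p = 2.
2. Symmetries: it's symmetric under x → −x, forcing even powers of x.
3. From the visible intercepts: among the integer gridlines, it crosses the y-axis at y ∈ {0, 1}; it crosses the x-axis at the gridline x = 0.
4. Fitting integer coefficients to these (and the overall shape) gives p.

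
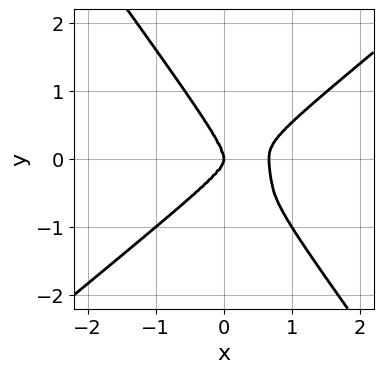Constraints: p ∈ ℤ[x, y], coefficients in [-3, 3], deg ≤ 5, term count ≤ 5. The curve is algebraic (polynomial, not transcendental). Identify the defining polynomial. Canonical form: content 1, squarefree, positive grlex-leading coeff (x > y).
1. Degree: a generic line meets the curve in up to 4 points, so deg p = 4.
2. From the visible intercepts: it crosses the x-axis at the gridline x = 0; it meets the y-axis at y = 0 (among the integer gridlines).
3. Together with the visible shape, these determine p as stated.

3*x^4 - 3*x*y^3 - 3*y^4 - 2*x^3 - x*y^2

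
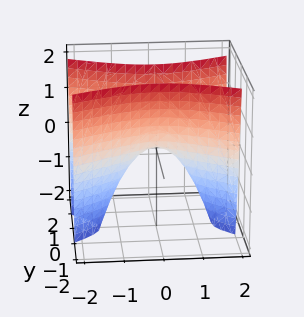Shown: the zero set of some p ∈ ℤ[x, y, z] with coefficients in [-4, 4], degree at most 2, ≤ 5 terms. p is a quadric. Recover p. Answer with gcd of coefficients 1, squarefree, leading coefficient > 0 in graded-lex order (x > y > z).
x^2 - 3*y^2 + z

The degree is 2 — a saddle surface; a quadric.
Symmetries: it's symmetric under x → −x, forcing even powers of x; it's symmetric under y → −y, forcing even powers of y.
From the visible intercepts: one z-axis crossing is at z = 0; it crosses the x-axis at the gridline x = 0; one y-axis crossing is at y = 0.
Matching integer coefficients to the picture gives p.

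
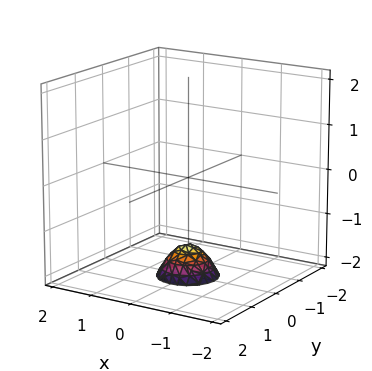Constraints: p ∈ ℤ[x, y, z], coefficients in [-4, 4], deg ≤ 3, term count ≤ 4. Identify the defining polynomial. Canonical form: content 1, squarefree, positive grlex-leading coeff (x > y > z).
3*x^2 + 3*y^2 + 2*z + 3

The degree is 2 — the shape is more complex than any degree-1 surface.
By symmetry, every cross-section ⟂ z is a circle, so x, y appear only via x² + y².
From the visible intercepts: the surface avoids every integer y-axis point in the box; it misses every integer gridline on the x-axis; a circular section at z = -2 has radius between 0 and 1.
Solving for integer coefficients yields p as stated.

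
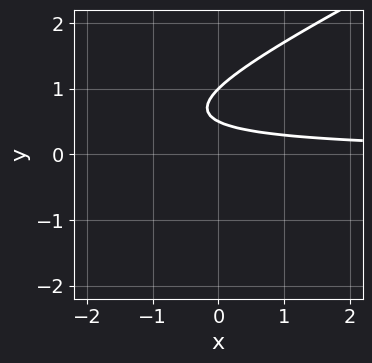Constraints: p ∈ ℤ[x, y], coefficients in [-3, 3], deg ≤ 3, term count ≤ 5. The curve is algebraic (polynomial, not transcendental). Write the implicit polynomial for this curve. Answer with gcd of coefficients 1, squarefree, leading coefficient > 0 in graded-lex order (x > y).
x*y - 2*y^2 + 3*y - 1

First, deg p = 2. A generic line meets the curve in up to 2 points.
Then, observable constraints: it misses every integer gridline on the x-axis; it crosses the y-axis at the gridline y = 1.
Finally, together with the visible shape, these determine p as stated.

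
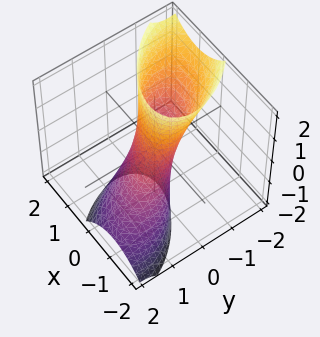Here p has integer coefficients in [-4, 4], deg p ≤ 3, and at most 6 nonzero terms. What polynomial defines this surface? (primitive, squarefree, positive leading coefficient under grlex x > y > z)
The degree is 2 — the shape is more complex than any degree-1 surface.
Reading off the gridlines: it misses every integer gridline on the z-axis.
These observations pin down the coefficients.

2*x^2 + 2*x*y + 2*y^2 + 2*y*z - 1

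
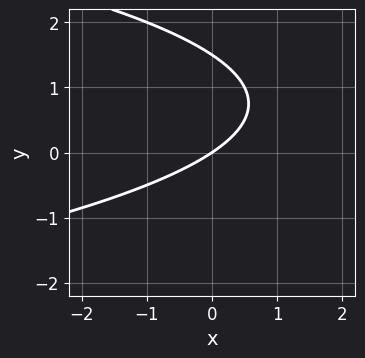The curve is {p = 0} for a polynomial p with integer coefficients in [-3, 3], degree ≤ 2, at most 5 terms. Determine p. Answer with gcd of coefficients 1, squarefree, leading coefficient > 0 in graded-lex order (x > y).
1. deg p = 2. A generic line meets the curve in up to 2 points.
2. Checking where it meets the axes: one x-axis crossing is at x = 0; one y-axis crossing is at y = 0.
3. Solving for integer coefficients yields p as stated.

2*y^2 + 2*x - 3*y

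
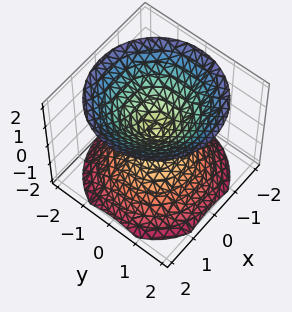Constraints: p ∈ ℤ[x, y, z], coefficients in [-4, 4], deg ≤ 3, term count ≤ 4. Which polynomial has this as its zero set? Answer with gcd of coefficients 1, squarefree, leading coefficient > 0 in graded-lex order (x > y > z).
x^2 + y^2 - z^2

First, I count 2 distinct pieces. They look like related sheets of one shape, so recover p as a whole.
Then, the degree is 2 — a double cone through the origin; a quadric.
Then, symmetries: it's symmetric under z → −z, forcing even powers of z; the surface is invariant under rotation about z: p = q(x² + y², z).
Next, observable constraints: a circular section at z = -1 has radius exactly 1; it crosses the z-axis at the gridline z = 0; it meets the y-axis at y = 0 (among the integer gridlines).
Finally, the integer polynomial consistent with all of this is the stated p.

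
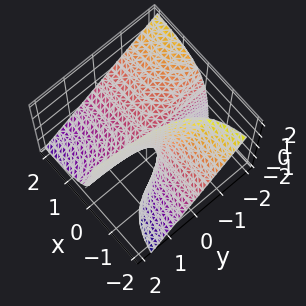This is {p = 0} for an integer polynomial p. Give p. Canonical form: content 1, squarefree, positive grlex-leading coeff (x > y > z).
2*x*y + 2*x*z + z

(a) Degree: the shape is more complex than any degree-1 surface, so deg p = 2.
(b) Observable constraints: it crosses the z-axis at the gridline z = 0; every point of the y-axis in the box is on the surface.
(c) These observations pin down the coefficients.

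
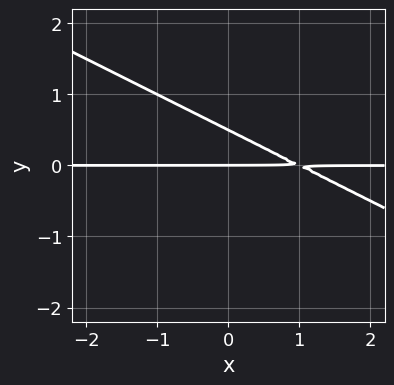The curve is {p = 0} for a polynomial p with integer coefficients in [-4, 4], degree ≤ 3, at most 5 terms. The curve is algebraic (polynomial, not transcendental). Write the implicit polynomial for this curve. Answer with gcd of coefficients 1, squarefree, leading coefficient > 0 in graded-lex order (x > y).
x*y + 2*y^2 - y

1. deg p = 2.
2. From the axis intercepts and sections: it meets the y-axis at y = 0 (among the integer gridlines); every point of the x-axis in the box is on the curve.
3. Putting this together gives p.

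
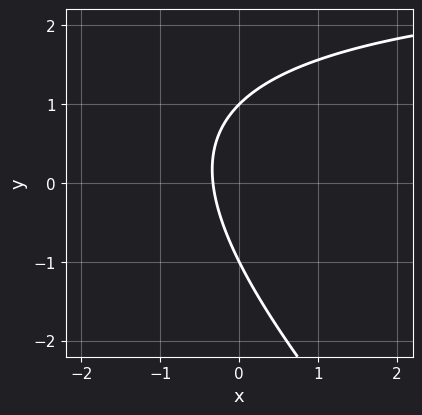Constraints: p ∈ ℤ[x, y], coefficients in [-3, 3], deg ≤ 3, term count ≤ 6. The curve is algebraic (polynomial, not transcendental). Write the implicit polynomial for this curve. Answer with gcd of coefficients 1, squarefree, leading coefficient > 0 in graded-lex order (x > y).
First, the degree is 2 — a generic line meets the curve in up to 2 points.
Next, from the axis intercepts and sections: the y-axis gridline crossings are at y ∈ {-1, 1}.
Finally, these observations pin down the coefficients.

x*y + y^2 - 3*x - 1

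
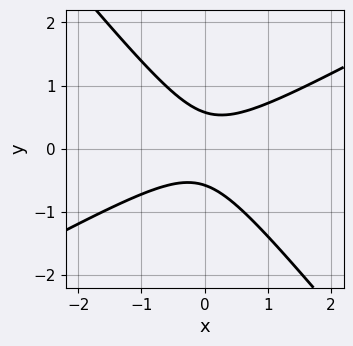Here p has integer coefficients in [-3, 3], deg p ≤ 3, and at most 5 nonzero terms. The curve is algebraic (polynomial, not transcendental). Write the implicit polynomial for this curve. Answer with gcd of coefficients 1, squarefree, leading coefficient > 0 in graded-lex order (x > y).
1. Degree: no degree-1 curve has this shape, so deg p = 2.
2. Reading off the gridlines: no x-intercept at any integer in the box.
3. The integer polynomial consistent with all of this is the stated p.

2*x^2 - 2*x*y - 3*y^2 + 1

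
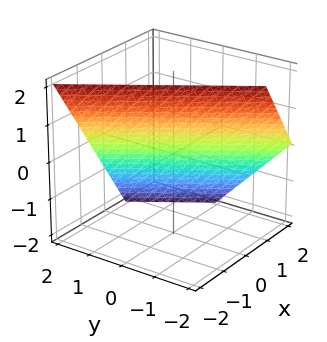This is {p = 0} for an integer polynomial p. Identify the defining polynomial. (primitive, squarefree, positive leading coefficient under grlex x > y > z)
3*x + 2*y + 2*z - 2

The degree is 1 — the surface is flat (a plane).
Against the integer gridlines: it meets the y-axis at y = 1 (among the integer gridlines); it meets the z-axis at z = 1 (among the integer gridlines).
These observations pin down the coefficients.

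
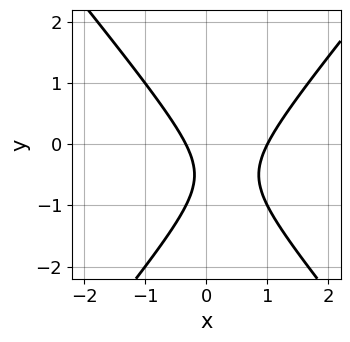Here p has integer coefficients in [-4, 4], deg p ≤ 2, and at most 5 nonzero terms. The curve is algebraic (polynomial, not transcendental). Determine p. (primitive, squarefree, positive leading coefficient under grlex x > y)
3*x^2 - 2*y^2 - 2*x - 2*y - 1

First, the degree is 2 — the shape is more complex than any degree-1 curve.
Next, observable constraints: one x-axis crossing is at x = 1; no y-intercept at any integer in the box.
Finally, solving for integer coefficients yields p as stated.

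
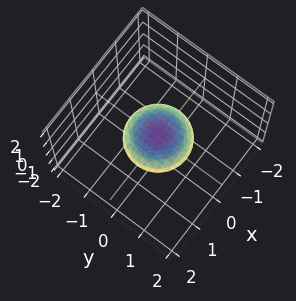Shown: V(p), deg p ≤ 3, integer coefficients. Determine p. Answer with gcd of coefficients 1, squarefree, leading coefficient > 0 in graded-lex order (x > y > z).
x^2 + y^2 + 3*z^2 - 1

1. Degree: bounded and convex; a quadric, so deg p = 2.
2. Symmetries: every cross-section ⟂ z is a circle, so x, y appear only via x² + y²; it's symmetric under z → −z, forcing even powers of z.
3. From the visible intercepts: the y-axis gridline crossings are at y ∈ {-1, 1}; a circular section at z = 0 has radius exactly 1.
4. Assembling these constraints gives the stated polynomial. Check: (-1, 0, 0) on the x-axis lies on the surface, and p(-1, 0, 0) = 0. ✓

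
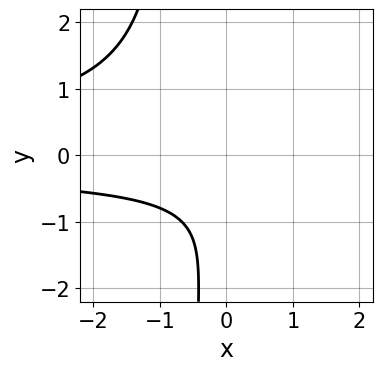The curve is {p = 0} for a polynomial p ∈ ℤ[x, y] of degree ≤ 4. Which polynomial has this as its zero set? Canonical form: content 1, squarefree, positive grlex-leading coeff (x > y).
The degree is 3 — a generic line meets the curve in up to 3 points.
From the axis intercepts and sections: the curve avoids every integer x-axis point in the box; the curve avoids every integer y-axis point in the box.
Solving for integer coefficients yields p as stated.

3*x*y^2 + 2*y^2 + 3*y + 3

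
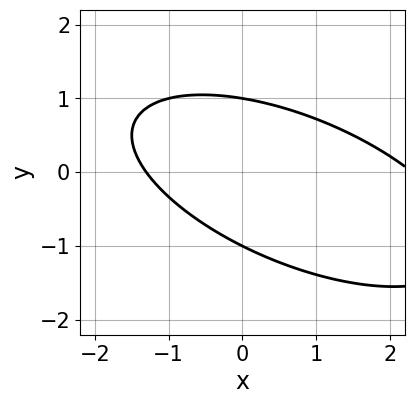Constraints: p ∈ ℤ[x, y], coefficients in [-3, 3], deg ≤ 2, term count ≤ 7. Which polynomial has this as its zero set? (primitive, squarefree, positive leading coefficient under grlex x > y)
Degree: no degree-1 curve has this shape, so deg p = 2.
Against the integer gridlines: among the integer gridlines, it crosses the y-axis at y ∈ {-1, 1}.
Together with the visible shape, these determine p as stated.

x^2 + 2*x*y + 3*y^2 - x - 3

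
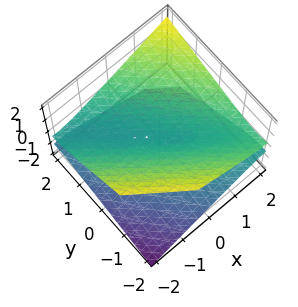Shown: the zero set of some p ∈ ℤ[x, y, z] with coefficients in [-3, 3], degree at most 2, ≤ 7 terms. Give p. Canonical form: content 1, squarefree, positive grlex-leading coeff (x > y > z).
x^2 + 2*x*y + y^2 - y*z - 3*z^2

First, degree: no degree-1 surface has this shape, so deg p = 2.
Next, from the visible intercepts: one x-axis crossing is at x = 0; one z-axis crossing is at z = 0.
Finally, these observations pin down the coefficients.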